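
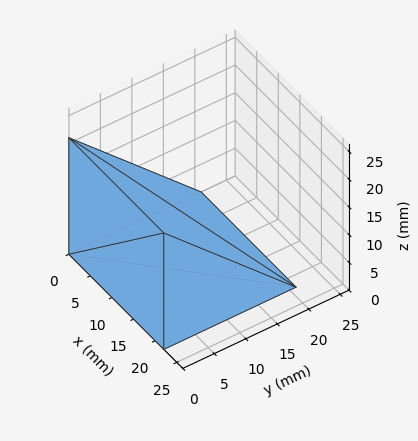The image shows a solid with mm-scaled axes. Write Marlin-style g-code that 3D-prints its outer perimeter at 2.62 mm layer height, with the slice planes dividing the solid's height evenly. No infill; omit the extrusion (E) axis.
Reading the render: the shape is a wedge (ramp): 22 × 21 mm base, rising to 21 mm along the y=0 edge and sloping linearly to z=0 at y=21 (dimensions read to the nearest mm from the axis ticks). For the g-code, the solid's height is divided into equal slices at the stated Δz and each level perimeter traced with G1 moves after a G0 lift.

; perimeter-only toolpath
G21 ; units = mm
G90 ; absolute positioning
G28 ; home
; layer 1
G0 Z2.62
G0 X0.00 Y0.00
G1 X22.00 Y0.00
G1 X22.00 Y18.38
G1 X0.00 Y18.38
G1 X0.00 Y0.00
; layer 2
G0 Z5.25
G0 X0.00 Y0.00
G1 X22.00 Y0.00
G1 X22.00 Y15.75
G1 X0.00 Y15.75
G1 X0.00 Y0.00
; layer 3
G0 Z7.88
G0 X0.00 Y0.00
G1 X22.00 Y0.00
G1 X22.00 Y13.12
G1 X0.00 Y13.12
G1 X0.00 Y0.00
; layer 4
G0 Z10.50
G0 X0.00 Y0.00
G1 X22.00 Y0.00
G1 X22.00 Y10.50
G1 X0.00 Y10.50
G1 X0.00 Y0.00
; layer 5
G0 Z13.12
G0 X0.00 Y0.00
G1 X22.00 Y0.00
G1 X22.00 Y7.88
G1 X0.00 Y7.88
G1 X0.00 Y0.00
; layer 6
G0 Z15.75
G0 X0.00 Y0.00
G1 X22.00 Y0.00
G1 X22.00 Y5.25
G1 X0.00 Y5.25
G1 X0.00 Y0.00
; layer 7
G0 Z18.38
G0 X0.00 Y0.00
G1 X22.00 Y0.00
G1 X22.00 Y2.62
G1 X0.00 Y2.62
G1 X0.00 Y0.00
M2 ; end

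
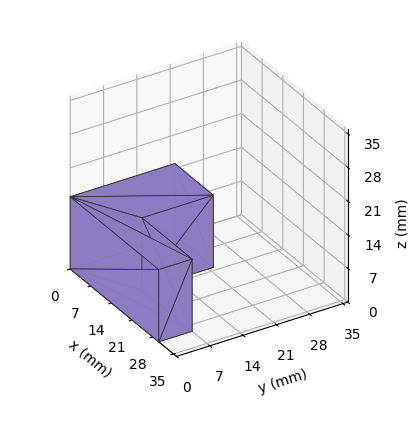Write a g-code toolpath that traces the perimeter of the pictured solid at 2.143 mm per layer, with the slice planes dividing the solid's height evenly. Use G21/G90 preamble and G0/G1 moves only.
Reading the render: the shape is an L-shaped prism: outer 30 × 22 mm, arm thicknesses ≈ 7 mm (horizontal) and 13 mm (vertical), extruded 15 mm in z (dimensions read to the nearest mm from the axis ticks). For the g-code, the solid's height is divided into equal slices at the stated Δz and each level perimeter traced with G1 moves after a G0 lift.

; perimeter-only toolpath
G21 ; units = mm
G90 ; absolute positioning
G28 ; home
; layer 1
G0 Z2.143
G0 X0.000 Y0.000
G1 X30.000 Y0.000
G1 X30.000 Y7.000
G1 X13.000 Y7.000
G1 X13.000 Y22.000
G1 X0.000 Y22.000
G1 X0.000 Y0.000
; layer 2
G0 Z4.286
G0 X0.000 Y0.000
G1 X30.000 Y0.000
G1 X30.000 Y7.000
G1 X13.000 Y7.000
G1 X13.000 Y22.000
G1 X0.000 Y22.000
G1 X0.000 Y0.000
; layer 3
G0 Z6.429
G0 X0.000 Y0.000
G1 X30.000 Y0.000
G1 X30.000 Y7.000
G1 X13.000 Y7.000
G1 X13.000 Y22.000
G1 X0.000 Y22.000
G1 X0.000 Y0.000
; layer 4
G0 Z8.571
G0 X0.000 Y0.000
G1 X30.000 Y0.000
G1 X30.000 Y7.000
G1 X13.000 Y7.000
G1 X13.000 Y22.000
G1 X0.000 Y22.000
G1 X0.000 Y0.000
; layer 5
G0 Z10.714
G0 X0.000 Y0.000
G1 X30.000 Y0.000
G1 X30.000 Y7.000
G1 X13.000 Y7.000
G1 X13.000 Y22.000
G1 X0.000 Y22.000
G1 X0.000 Y0.000
; layer 6
G0 Z12.857
G0 X0.000 Y0.000
G1 X30.000 Y0.000
G1 X30.000 Y7.000
G1 X13.000 Y7.000
G1 X13.000 Y22.000
G1 X0.000 Y22.000
G1 X0.000 Y0.000
; layer 7
G0 Z15.000
G0 X0.000 Y0.000
G1 X30.000 Y0.000
G1 X30.000 Y7.000
G1 X13.000 Y7.000
G1 X13.000 Y22.000
G1 X0.000 Y22.000
G1 X0.000 Y0.000
M2 ; end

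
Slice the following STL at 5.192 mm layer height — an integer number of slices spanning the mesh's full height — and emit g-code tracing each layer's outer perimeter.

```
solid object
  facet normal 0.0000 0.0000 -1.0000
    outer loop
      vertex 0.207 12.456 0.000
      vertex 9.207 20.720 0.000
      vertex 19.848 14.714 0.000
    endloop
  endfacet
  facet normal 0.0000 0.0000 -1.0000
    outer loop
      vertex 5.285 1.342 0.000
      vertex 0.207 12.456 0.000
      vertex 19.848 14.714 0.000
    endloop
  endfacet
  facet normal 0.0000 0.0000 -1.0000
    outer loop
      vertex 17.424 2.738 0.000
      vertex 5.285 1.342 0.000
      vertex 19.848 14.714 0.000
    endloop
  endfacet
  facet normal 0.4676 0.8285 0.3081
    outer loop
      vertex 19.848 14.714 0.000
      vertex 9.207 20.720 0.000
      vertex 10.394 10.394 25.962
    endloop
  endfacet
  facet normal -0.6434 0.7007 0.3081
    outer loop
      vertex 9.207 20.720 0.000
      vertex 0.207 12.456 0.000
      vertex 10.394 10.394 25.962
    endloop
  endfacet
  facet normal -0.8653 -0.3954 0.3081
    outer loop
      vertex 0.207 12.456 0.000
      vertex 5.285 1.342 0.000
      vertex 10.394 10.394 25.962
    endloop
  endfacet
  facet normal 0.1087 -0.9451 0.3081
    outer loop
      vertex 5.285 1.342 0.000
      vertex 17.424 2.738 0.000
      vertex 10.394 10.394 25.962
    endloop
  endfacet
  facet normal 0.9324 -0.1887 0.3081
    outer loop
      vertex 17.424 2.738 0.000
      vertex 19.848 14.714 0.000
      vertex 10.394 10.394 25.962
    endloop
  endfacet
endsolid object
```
; perimeter-only toolpath
G21 ; units = mm
G90 ; absolute positioning
G28 ; home
; layer 1
G0 Z5.192
G0 X17.957 Y13.850
G1 X9.444 Y18.655
G1 X2.244 Y12.044
G1 X6.307 Y3.152
G1 X16.018 Y4.269
G1 X17.957 Y13.850
; layer 2
G0 Z10.385
G0 X16.066 Y12.986
G1 X9.682 Y16.590
G1 X4.282 Y11.631
G1 X7.329 Y4.963
G1 X14.612 Y5.800
G1 X16.066 Y12.986
; layer 3
G0 Z15.577
G0 X14.176 Y12.122
G1 X9.919 Y14.524
G1 X6.319 Y11.219
G1 X8.350 Y6.773
G1 X13.206 Y7.332
G1 X14.176 Y12.122
; layer 4
G0 Z20.770
G0 X12.285 Y11.258
G1 X10.157 Y12.459
G1 X8.357 Y10.806
G1 X9.372 Y8.584
G1 X11.800 Y8.863
G1 X12.285 Y11.258
M2 ; end

The solid is a regular 5-sided pyramid, base circumscribed radius ≈ 10.4 mm, apex at z ≈ 26 mm. Slicing at Δz = 5.192 mm — 5 equal slices spanning the solid's height, so layer i sits at z = i·h/5 — gives 4 non-empty perimeters. Each is a 5-segment closed polygon; G0 lifts to the layer z and rapids to the start vertex, then G1 traces the edges. The cross-section shrinks linearly with z (the slice at the apex is degenerate and omitted).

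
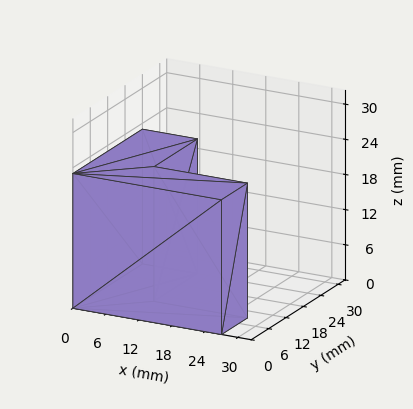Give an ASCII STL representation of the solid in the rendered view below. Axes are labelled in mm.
Reading the render: the shape is an L-shaped prism: outer 27 × 24 mm, arm thicknesses ≈ 9 mm (horizontal) and 10 mm (vertical), extruded 23 mm in z (dimensions read to the nearest mm from the axis ticks). For the STL, each face is triangulated and given an outward normal.

solid part
  facet normal 0.0000 0.0000 -1.0000
    outer loop
      vertex 27.000 9.000 0.000
      vertex 27.000 0.000 0.000
      vertex 0.000 0.000 0.000
    endloop
  endfacet
  facet normal 0.0000 0.0000 -1.0000
    outer loop
      vertex 10.000 9.000 0.000
      vertex 27.000 9.000 0.000
      vertex 0.000 0.000 0.000
    endloop
  endfacet
  facet normal 0.0000 0.0000 -1.0000
    outer loop
      vertex 10.000 24.000 0.000
      vertex 10.000 9.000 0.000
      vertex 0.000 0.000 0.000
    endloop
  endfacet
  facet normal 0.0000 0.0000 -1.0000
    outer loop
      vertex 0.000 24.000 0.000
      vertex 10.000 24.000 0.000
      vertex 0.000 0.000 0.000
    endloop
  endfacet
  facet normal 0.0000 0.0000 1.0000
    outer loop
      vertex 0.000 0.000 23.000
      vertex 27.000 0.000 23.000
      vertex 27.000 9.000 23.000
    endloop
  endfacet
  facet normal 0.0000 0.0000 1.0000
    outer loop
      vertex 0.000 0.000 23.000
      vertex 27.000 9.000 23.000
      vertex 10.000 9.000 23.000
    endloop
  endfacet
  facet normal 0.0000 0.0000 1.0000
    outer loop
      vertex 0.000 0.000 23.000
      vertex 10.000 9.000 23.000
      vertex 10.000 24.000 23.000
    endloop
  endfacet
  facet normal 0.0000 0.0000 1.0000
    outer loop
      vertex 0.000 0.000 23.000
      vertex 10.000 24.000 23.000
      vertex 0.000 24.000 23.000
    endloop
  endfacet
  facet normal 0.0000 -1.0000 0.0000
    outer loop
      vertex 0.000 0.000 0.000
      vertex 27.000 0.000 0.000
      vertex 27.000 0.000 23.000
    endloop
  endfacet
  facet normal 0.0000 -1.0000 0.0000
    outer loop
      vertex 0.000 0.000 0.000
      vertex 27.000 0.000 23.000
      vertex 0.000 0.000 23.000
    endloop
  endfacet
  facet normal 1.0000 0.0000 0.0000
    outer loop
      vertex 27.000 0.000 0.000
      vertex 27.000 9.000 0.000
      vertex 27.000 9.000 23.000
    endloop
  endfacet
  facet normal 1.0000 0.0000 0.0000
    outer loop
      vertex 27.000 0.000 0.000
      vertex 27.000 9.000 23.000
      vertex 27.000 0.000 23.000
    endloop
  endfacet
  facet normal 0.0000 1.0000 0.0000
    outer loop
      vertex 27.000 9.000 0.000
      vertex 10.000 9.000 0.000
      vertex 10.000 9.000 23.000
    endloop
  endfacet
  facet normal 0.0000 1.0000 0.0000
    outer loop
      vertex 27.000 9.000 0.000
      vertex 10.000 9.000 23.000
      vertex 27.000 9.000 23.000
    endloop
  endfacet
  facet normal 1.0000 0.0000 0.0000
    outer loop
      vertex 10.000 9.000 0.000
      vertex 10.000 24.000 0.000
      vertex 10.000 24.000 23.000
    endloop
  endfacet
  facet normal 1.0000 0.0000 0.0000
    outer loop
      vertex 10.000 9.000 0.000
      vertex 10.000 24.000 23.000
      vertex 10.000 9.000 23.000
    endloop
  endfacet
  facet normal 0.0000 1.0000 0.0000
    outer loop
      vertex 10.000 24.000 0.000
      vertex 0.000 24.000 0.000
      vertex 0.000 24.000 23.000
    endloop
  endfacet
  facet normal 0.0000 1.0000 0.0000
    outer loop
      vertex 10.000 24.000 0.000
      vertex 0.000 24.000 23.000
      vertex 10.000 24.000 23.000
    endloop
  endfacet
  facet normal -1.0000 0.0000 0.0000
    outer loop
      vertex 0.000 24.000 0.000
      vertex 0.000 0.000 0.000
      vertex 0.000 0.000 23.000
    endloop
  endfacet
  facet normal -1.0000 0.0000 0.0000
    outer loop
      vertex 0.000 24.000 0.000
      vertex 0.000 0.000 23.000
      vertex 0.000 24.000 23.000
    endloop
  endfacet
endsolid part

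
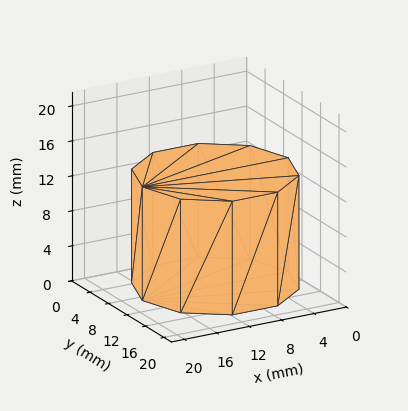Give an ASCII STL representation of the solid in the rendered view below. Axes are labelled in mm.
Reading the render: the shape is a regular 10-sided prism (a cylinder approximated with 10 flat sides), circumscribed radius ≈ 9 mm, height ≈ 13 mm (dimensions read to the nearest mm from the axis ticks). For the STL, each face is triangulated and given an outward normal.

solid part
  facet normal 0.0000 0.0000 -1.0000
    outer loop
      vertex 11.8 17.6 0.0
      vertex 16.3 14.3 0.0
      vertex 18.0 9.0 0.0
    endloop
  endfacet
  facet normal 0.0000 0.0000 -1.0000
    outer loop
      vertex 6.2 17.6 0.0
      vertex 11.8 17.6 0.0
      vertex 18.0 9.0 0.0
    endloop
  endfacet
  facet normal 0.0000 0.0000 -1.0000
    outer loop
      vertex 1.7 14.3 0.0
      vertex 6.2 17.6 0.0
      vertex 18.0 9.0 0.0
    endloop
  endfacet
  facet normal 0.0000 0.0000 -1.0000
    outer loop
      vertex 0.0 9.0 0.0
      vertex 1.7 14.3 0.0
      vertex 18.0 9.0 0.0
    endloop
  endfacet
  facet normal 0.0000 0.0000 -1.0000
    outer loop
      vertex 1.7 3.7 0.0
      vertex 0.0 9.0 0.0
      vertex 18.0 9.0 0.0
    endloop
  endfacet
  facet normal 0.0000 0.0000 -1.0000
    outer loop
      vertex 6.2 0.4 0.0
      vertex 1.7 3.7 0.0
      vertex 18.0 9.0 0.0
    endloop
  endfacet
  facet normal 0.0000 0.0000 -1.0000
    outer loop
      vertex 11.8 0.4 0.0
      vertex 6.2 0.4 0.0
      vertex 18.0 9.0 0.0
    endloop
  endfacet
  facet normal 0.0000 0.0000 -1.0000
    outer loop
      vertex 16.3 3.7 0.0
      vertex 11.8 0.4 0.0
      vertex 18.0 9.0 0.0
    endloop
  endfacet
  facet normal 0.0000 0.0000 1.0000
    outer loop
      vertex 18.0 9.0 13.0
      vertex 16.3 14.3 13.0
      vertex 11.8 17.6 13.0
    endloop
  endfacet
  facet normal 0.0000 0.0000 1.0000
    outer loop
      vertex 18.0 9.0 13.0
      vertex 11.8 17.6 13.0
      vertex 6.2 17.6 13.0
    endloop
  endfacet
  facet normal 0.0000 0.0000 1.0000
    outer loop
      vertex 18.0 9.0 13.0
      vertex 6.2 17.6 13.0
      vertex 1.7 14.3 13.0
    endloop
  endfacet
  facet normal 0.0000 0.0000 1.0000
    outer loop
      vertex 18.0 9.0 13.0
      vertex 1.7 14.3 13.0
      vertex 0.0 9.0 13.0
    endloop
  endfacet
  facet normal 0.0000 0.0000 1.0000
    outer loop
      vertex 18.0 9.0 13.0
      vertex 0.0 9.0 13.0
      vertex 1.7 3.7 13.0
    endloop
  endfacet
  facet normal 0.0000 0.0000 1.0000
    outer loop
      vertex 18.0 9.0 13.0
      vertex 1.7 3.7 13.0
      vertex 6.2 0.4 13.0
    endloop
  endfacet
  facet normal 0.0000 0.0000 1.0000
    outer loop
      vertex 18.0 9.0 13.0
      vertex 6.2 0.4 13.0
      vertex 11.8 0.4 13.0
    endloop
  endfacet
  facet normal 0.0000 0.0000 1.0000
    outer loop
      vertex 18.0 9.0 13.0
      vertex 11.8 0.4 13.0
      vertex 16.3 3.7 13.0
    endloop
  endfacet
  facet normal 0.9522 0.3054 0.0000
    outer loop
      vertex 18.0 9.0 0.0
      vertex 16.3 14.3 0.0
      vertex 16.3 14.3 13.0
    endloop
  endfacet
  facet normal 0.9522 0.3054 0.0000
    outer loop
      vertex 18.0 9.0 0.0
      vertex 16.3 14.3 13.0
      vertex 18.0 9.0 13.0
    endloop
  endfacet
  facet normal 0.5914 0.8064 0.0000
    outer loop
      vertex 16.3 14.3 0.0
      vertex 11.8 17.6 0.0
      vertex 11.8 17.6 13.0
    endloop
  endfacet
  facet normal 0.5914 0.8064 0.0000
    outer loop
      vertex 16.3 14.3 0.0
      vertex 11.8 17.6 13.0
      vertex 16.3 14.3 13.0
    endloop
  endfacet
  facet normal 0.0000 1.0000 0.0000
    outer loop
      vertex 11.8 17.6 0.0
      vertex 6.2 17.6 0.0
      vertex 6.2 17.6 13.0
    endloop
  endfacet
  facet normal 0.0000 1.0000 0.0000
    outer loop
      vertex 11.8 17.6 0.0
      vertex 6.2 17.6 13.0
      vertex 11.8 17.6 13.0
    endloop
  endfacet
  facet normal -0.5914 0.8064 0.0000
    outer loop
      vertex 6.2 17.6 0.0
      vertex 1.7 14.3 0.0
      vertex 1.7 14.3 13.0
    endloop
  endfacet
  facet normal -0.5914 0.8064 0.0000
    outer loop
      vertex 6.2 17.6 0.0
      vertex 1.7 14.3 13.0
      vertex 6.2 17.6 13.0
    endloop
  endfacet
  facet normal -0.9522 0.3054 0.0000
    outer loop
      vertex 1.7 14.3 0.0
      vertex 0.0 9.0 0.0
      vertex 0.0 9.0 13.0
    endloop
  endfacet
  facet normal -0.9522 0.3054 0.0000
    outer loop
      vertex 1.7 14.3 0.0
      vertex 0.0 9.0 13.0
      vertex 1.7 14.3 13.0
    endloop
  endfacet
  facet normal -0.9522 -0.3054 0.0000
    outer loop
      vertex 0.0 9.0 0.0
      vertex 1.7 3.7 0.0
      vertex 1.7 3.7 13.0
    endloop
  endfacet
  facet normal -0.9522 -0.3054 0.0000
    outer loop
      vertex 0.0 9.0 0.0
      vertex 1.7 3.7 13.0
      vertex 0.0 9.0 13.0
    endloop
  endfacet
  facet normal -0.5914 -0.8064 0.0000
    outer loop
      vertex 1.7 3.7 0.0
      vertex 6.2 0.4 0.0
      vertex 6.2 0.4 13.0
    endloop
  endfacet
  facet normal -0.5914 -0.8064 0.0000
    outer loop
      vertex 1.7 3.7 0.0
      vertex 6.2 0.4 13.0
      vertex 1.7 3.7 13.0
    endloop
  endfacet
  facet normal 0.0000 -1.0000 0.0000
    outer loop
      vertex 6.2 0.4 0.0
      vertex 11.8 0.4 0.0
      vertex 11.8 0.4 13.0
    endloop
  endfacet
  facet normal 0.0000 -1.0000 0.0000
    outer loop
      vertex 6.2 0.4 0.0
      vertex 11.8 0.4 13.0
      vertex 6.2 0.4 13.0
    endloop
  endfacet
  facet normal 0.5914 -0.8064 0.0000
    outer loop
      vertex 11.8 0.4 0.0
      vertex 16.3 3.7 0.0
      vertex 16.3 3.7 13.0
    endloop
  endfacet
  facet normal 0.5914 -0.8064 0.0000
    outer loop
      vertex 11.8 0.4 0.0
      vertex 16.3 3.7 13.0
      vertex 11.8 0.4 13.0
    endloop
  endfacet
  facet normal 0.9522 -0.3054 0.0000
    outer loop
      vertex 16.3 3.7 0.0
      vertex 18.0 9.0 0.0
      vertex 18.0 9.0 13.0
    endloop
  endfacet
  facet normal 0.9522 -0.3054 0.0000
    outer loop
      vertex 16.3 3.7 0.0
      vertex 18.0 9.0 13.0
      vertex 16.3 3.7 13.0
    endloop
  endfacet
endsolid part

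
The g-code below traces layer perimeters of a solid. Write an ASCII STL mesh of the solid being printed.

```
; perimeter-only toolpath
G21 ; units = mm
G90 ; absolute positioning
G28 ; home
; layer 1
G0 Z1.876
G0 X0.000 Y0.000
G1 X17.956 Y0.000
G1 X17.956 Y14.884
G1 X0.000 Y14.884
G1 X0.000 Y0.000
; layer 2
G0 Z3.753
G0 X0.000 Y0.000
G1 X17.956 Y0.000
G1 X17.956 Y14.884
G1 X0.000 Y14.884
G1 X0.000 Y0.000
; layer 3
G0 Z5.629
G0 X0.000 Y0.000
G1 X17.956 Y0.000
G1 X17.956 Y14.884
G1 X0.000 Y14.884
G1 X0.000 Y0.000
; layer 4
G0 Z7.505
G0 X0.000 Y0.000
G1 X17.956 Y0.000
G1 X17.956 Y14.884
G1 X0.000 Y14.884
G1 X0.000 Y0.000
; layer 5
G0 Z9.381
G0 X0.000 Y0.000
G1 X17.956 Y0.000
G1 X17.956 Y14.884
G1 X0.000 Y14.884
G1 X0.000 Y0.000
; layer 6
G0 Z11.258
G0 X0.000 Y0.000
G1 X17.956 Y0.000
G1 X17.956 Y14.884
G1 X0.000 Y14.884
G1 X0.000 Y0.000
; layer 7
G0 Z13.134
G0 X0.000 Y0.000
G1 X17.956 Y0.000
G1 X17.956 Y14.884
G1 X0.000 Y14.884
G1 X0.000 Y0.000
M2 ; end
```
solid part
  facet normal 0.0000 0.0000 -1.0000
    outer loop
      vertex 17.956 14.884 0.000
      vertex 17.956 0.000 0.000
      vertex 0.000 0.000 0.000
    endloop
  endfacet
  facet normal 0.0000 0.0000 -1.0000
    outer loop
      vertex 0.000 14.884 0.000
      vertex 17.956 14.884 0.000
      vertex 0.000 0.000 0.000
    endloop
  endfacet
  facet normal 0.0000 0.0000 1.0000
    outer loop
      vertex 0.000 0.000 13.134
      vertex 17.956 0.000 13.134
      vertex 17.956 14.884 13.134
    endloop
  endfacet
  facet normal 0.0000 0.0000 1.0000
    outer loop
      vertex 0.000 0.000 13.134
      vertex 17.956 14.884 13.134
      vertex 0.000 14.884 13.134
    endloop
  endfacet
  facet normal 0.0000 -1.0000 0.0000
    outer loop
      vertex 0.000 0.000 0.000
      vertex 17.956 0.000 0.000
      vertex 17.956 0.000 13.134
    endloop
  endfacet
  facet normal 0.0000 -1.0000 0.0000
    outer loop
      vertex 0.000 0.000 0.000
      vertex 17.956 0.000 13.134
      vertex 0.000 0.000 13.134
    endloop
  endfacet
  facet normal 0.0000 1.0000 0.0000
    outer loop
      vertex 17.956 14.884 13.134
      vertex 17.956 14.884 0.000
      vertex 0.000 14.884 0.000
    endloop
  endfacet
  facet normal 0.0000 1.0000 0.0000
    outer loop
      vertex 0.000 14.884 13.134
      vertex 17.956 14.884 13.134
      vertex 0.000 14.884 0.000
    endloop
  endfacet
  facet normal -1.0000 0.0000 0.0000
    outer loop
      vertex 0.000 14.884 13.134
      vertex 0.000 14.884 0.000
      vertex 0.000 0.000 0.000
    endloop
  endfacet
  facet normal -1.0000 0.0000 0.0000
    outer loop
      vertex 0.000 0.000 13.134
      vertex 0.000 14.884 13.134
      vertex 0.000 0.000 0.000
    endloop
  endfacet
  facet normal 1.0000 0.0000 0.0000
    outer loop
      vertex 17.956 0.000 0.000
      vertex 17.956 14.884 0.000
      vertex 17.956 14.884 13.134
    endloop
  endfacet
  facet normal 1.0000 0.0000 0.0000
    outer loop
      vertex 17.956 0.000 0.000
      vertex 17.956 14.884 13.134
      vertex 17.956 0.000 13.134
    endloop
  endfacet
endsolid part

The G0 Z moves step by Δz≈1.876 mm. Every layer's G1 loop is the same polygon, so the solid is a straight extrusion of it from z=0 to z≈13.1. Closing with flat bottom and top caps and triangulating gives 12 facets — a rectangular box, roughly 18 × 14.9 mm footprint and 13.1 mm tall.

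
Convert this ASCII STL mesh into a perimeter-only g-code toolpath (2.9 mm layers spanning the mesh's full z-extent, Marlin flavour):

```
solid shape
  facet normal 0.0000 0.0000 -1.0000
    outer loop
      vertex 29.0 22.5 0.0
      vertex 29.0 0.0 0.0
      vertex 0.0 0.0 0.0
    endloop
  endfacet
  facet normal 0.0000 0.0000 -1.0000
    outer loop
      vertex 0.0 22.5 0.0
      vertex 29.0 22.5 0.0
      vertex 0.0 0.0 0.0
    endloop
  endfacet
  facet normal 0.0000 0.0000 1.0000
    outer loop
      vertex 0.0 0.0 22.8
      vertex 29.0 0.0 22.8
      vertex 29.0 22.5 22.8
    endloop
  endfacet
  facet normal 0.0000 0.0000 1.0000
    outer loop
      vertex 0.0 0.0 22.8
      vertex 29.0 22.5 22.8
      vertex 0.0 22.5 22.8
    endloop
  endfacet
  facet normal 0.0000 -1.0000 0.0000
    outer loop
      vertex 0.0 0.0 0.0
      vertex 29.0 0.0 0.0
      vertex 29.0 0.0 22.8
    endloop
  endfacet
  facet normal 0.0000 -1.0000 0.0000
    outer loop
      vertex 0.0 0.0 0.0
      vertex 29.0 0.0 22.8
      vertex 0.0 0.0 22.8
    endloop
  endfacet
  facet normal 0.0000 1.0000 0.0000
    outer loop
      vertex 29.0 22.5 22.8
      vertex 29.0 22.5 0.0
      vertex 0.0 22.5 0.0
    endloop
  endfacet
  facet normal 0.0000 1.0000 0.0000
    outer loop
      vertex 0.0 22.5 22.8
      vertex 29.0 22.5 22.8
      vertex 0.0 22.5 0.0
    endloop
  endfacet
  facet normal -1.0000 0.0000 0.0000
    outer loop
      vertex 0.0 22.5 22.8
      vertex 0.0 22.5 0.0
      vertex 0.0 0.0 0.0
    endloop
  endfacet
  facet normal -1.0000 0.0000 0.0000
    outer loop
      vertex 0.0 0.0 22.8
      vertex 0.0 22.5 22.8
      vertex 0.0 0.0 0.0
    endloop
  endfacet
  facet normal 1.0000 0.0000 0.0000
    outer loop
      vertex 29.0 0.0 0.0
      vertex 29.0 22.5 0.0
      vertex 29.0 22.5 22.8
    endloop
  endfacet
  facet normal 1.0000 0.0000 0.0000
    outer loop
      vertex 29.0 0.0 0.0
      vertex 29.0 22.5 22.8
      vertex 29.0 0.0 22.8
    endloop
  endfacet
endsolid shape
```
; perimeter-only toolpath
G21 ; units = mm
G90 ; absolute positioning
G28 ; home
; layer 1
G0 Z2.9
G0 X0.0 Y0.0
G1 X29.0 Y0.0
G1 X29.0 Y22.5
G1 X0.0 Y22.5
G1 X0.0 Y0.0
; layer 2
G0 Z5.7
G0 X0.0 Y0.0
G1 X29.0 Y0.0
G1 X29.0 Y22.5
G1 X0.0 Y22.5
G1 X0.0 Y0.0
; layer 3
G0 Z8.6
G0 X0.0 Y0.0
G1 X29.0 Y0.0
G1 X29.0 Y22.5
G1 X0.0 Y22.5
G1 X0.0 Y0.0
; layer 4
G0 Z11.4
G0 X0.0 Y0.0
G1 X29.0 Y0.0
G1 X29.0 Y22.5
G1 X0.0 Y22.5
G1 X0.0 Y0.0
; layer 5
G0 Z14.2
G0 X0.0 Y0.0
G1 X29.0 Y0.0
G1 X29.0 Y22.5
G1 X0.0 Y22.5
G1 X0.0 Y0.0
; layer 6
G0 Z17.1
G0 X0.0 Y0.0
G1 X29.0 Y0.0
G1 X29.0 Y22.5
G1 X0.0 Y22.5
G1 X0.0 Y0.0
; layer 7
G0 Z19.9
G0 X0.0 Y0.0
G1 X29.0 Y0.0
G1 X29.0 Y22.5
G1 X0.0 Y22.5
G1 X0.0 Y0.0
; layer 8
G0 Z22.8
G0 X0.0 Y0.0
G1 X29.0 Y0.0
G1 X29.0 Y22.5
G1 X0.0 Y22.5
G1 X0.0 Y0.0
M2 ; end

The solid is a rectangular box, roughly 29 × 22.5 mm footprint and 22.8 mm tall. Slicing at Δz = 2.9 mm — 8 equal slices spanning the solid's height, so layer i sits at z = i·h/8 — gives 8 non-empty perimeters. Each is a 4-segment closed polygon; G0 lifts to the layer z and rapids to the start vertex, then G1 traces the edges.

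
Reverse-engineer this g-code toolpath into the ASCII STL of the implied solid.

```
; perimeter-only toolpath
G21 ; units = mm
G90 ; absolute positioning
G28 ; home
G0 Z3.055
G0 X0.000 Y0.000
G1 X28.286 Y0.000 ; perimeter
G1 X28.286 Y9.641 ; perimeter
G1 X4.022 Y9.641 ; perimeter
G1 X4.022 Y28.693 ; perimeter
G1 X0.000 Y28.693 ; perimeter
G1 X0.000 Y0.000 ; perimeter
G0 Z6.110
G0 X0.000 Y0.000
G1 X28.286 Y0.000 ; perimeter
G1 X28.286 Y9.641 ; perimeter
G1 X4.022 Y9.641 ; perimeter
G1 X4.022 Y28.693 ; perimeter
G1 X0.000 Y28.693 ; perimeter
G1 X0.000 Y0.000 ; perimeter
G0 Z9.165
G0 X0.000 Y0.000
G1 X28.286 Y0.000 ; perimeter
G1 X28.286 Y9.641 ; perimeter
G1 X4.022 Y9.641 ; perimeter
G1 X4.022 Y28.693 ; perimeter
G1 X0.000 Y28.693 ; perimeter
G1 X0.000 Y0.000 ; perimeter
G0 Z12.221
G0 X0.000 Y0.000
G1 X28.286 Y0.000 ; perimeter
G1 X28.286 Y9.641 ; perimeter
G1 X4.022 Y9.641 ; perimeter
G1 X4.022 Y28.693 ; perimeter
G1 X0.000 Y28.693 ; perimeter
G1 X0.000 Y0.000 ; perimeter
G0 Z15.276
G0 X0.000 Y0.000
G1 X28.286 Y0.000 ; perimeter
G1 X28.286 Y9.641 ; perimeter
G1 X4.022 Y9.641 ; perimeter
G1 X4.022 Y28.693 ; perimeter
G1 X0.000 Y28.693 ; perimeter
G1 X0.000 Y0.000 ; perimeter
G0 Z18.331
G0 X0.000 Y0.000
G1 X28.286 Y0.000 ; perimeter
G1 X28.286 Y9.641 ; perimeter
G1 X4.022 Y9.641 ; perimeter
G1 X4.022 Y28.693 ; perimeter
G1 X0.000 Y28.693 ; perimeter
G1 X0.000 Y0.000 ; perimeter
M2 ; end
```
solid part
  facet normal 0.0000 0.0000 -1.0000
    outer loop
      vertex 28.286 9.641 0.000
      vertex 28.286 0.000 0.000
      vertex 0.000 0.000 0.000
    endloop
  endfacet
  facet normal 0.0000 0.0000 -1.0000
    outer loop
      vertex 4.022 9.641 0.000
      vertex 28.286 9.641 0.000
      vertex 0.000 0.000 0.000
    endloop
  endfacet
  facet normal 0.0000 0.0000 -1.0000
    outer loop
      vertex 4.022 28.693 0.000
      vertex 4.022 9.641 0.000
      vertex 0.000 0.000 0.000
    endloop
  endfacet
  facet normal 0.0000 0.0000 -1.0000
    outer loop
      vertex 0.000 28.693 0.000
      vertex 4.022 28.693 0.000
      vertex 0.000 0.000 0.000
    endloop
  endfacet
  facet normal 0.0000 0.0000 1.0000
    outer loop
      vertex 0.000 0.000 18.331
      vertex 28.286 0.000 18.331
      vertex 28.286 9.641 18.331
    endloop
  endfacet
  facet normal 0.0000 0.0000 1.0000
    outer loop
      vertex 0.000 0.000 18.331
      vertex 28.286 9.641 18.331
      vertex 4.022 9.641 18.331
    endloop
  endfacet
  facet normal 0.0000 0.0000 1.0000
    outer loop
      vertex 0.000 0.000 18.331
      vertex 4.022 9.641 18.331
      vertex 4.022 28.693 18.331
    endloop
  endfacet
  facet normal 0.0000 0.0000 1.0000
    outer loop
      vertex 0.000 0.000 18.331
      vertex 4.022 28.693 18.331
      vertex 0.000 28.693 18.331
    endloop
  endfacet
  facet normal 0.0000 -1.0000 0.0000
    outer loop
      vertex 0.000 0.000 0.000
      vertex 28.286 0.000 0.000
      vertex 28.286 0.000 18.331
    endloop
  endfacet
  facet normal 0.0000 -1.0000 0.0000
    outer loop
      vertex 0.000 0.000 0.000
      vertex 28.286 0.000 18.331
      vertex 0.000 0.000 18.331
    endloop
  endfacet
  facet normal 1.0000 0.0000 0.0000
    outer loop
      vertex 28.286 0.000 0.000
      vertex 28.286 9.641 0.000
      vertex 28.286 9.641 18.331
    endloop
  endfacet
  facet normal 1.0000 0.0000 0.0000
    outer loop
      vertex 28.286 0.000 0.000
      vertex 28.286 9.641 18.331
      vertex 28.286 0.000 18.331
    endloop
  endfacet
  facet normal 0.0000 1.0000 0.0000
    outer loop
      vertex 28.286 9.641 0.000
      vertex 4.022 9.641 0.000
      vertex 4.022 9.641 18.331
    endloop
  endfacet
  facet normal 0.0000 1.0000 0.0000
    outer loop
      vertex 28.286 9.641 0.000
      vertex 4.022 9.641 18.331
      vertex 28.286 9.641 18.331
    endloop
  endfacet
  facet normal 1.0000 0.0000 0.0000
    outer loop
      vertex 4.022 9.641 0.000
      vertex 4.022 28.693 0.000
      vertex 4.022 28.693 18.331
    endloop
  endfacet
  facet normal 1.0000 0.0000 0.0000
    outer loop
      vertex 4.022 9.641 0.000
      vertex 4.022 28.693 18.331
      vertex 4.022 9.641 18.331
    endloop
  endfacet
  facet normal 0.0000 1.0000 0.0000
    outer loop
      vertex 4.022 28.693 0.000
      vertex 0.000 28.693 0.000
      vertex 0.000 28.693 18.331
    endloop
  endfacet
  facet normal 0.0000 1.0000 0.0000
    outer loop
      vertex 4.022 28.693 0.000
      vertex 0.000 28.693 18.331
      vertex 4.022 28.693 18.331
    endloop
  endfacet
  facet normal -1.0000 0.0000 0.0000
    outer loop
      vertex 0.000 28.693 0.000
      vertex 0.000 0.000 0.000
      vertex 0.000 0.000 18.331
    endloop
  endfacet
  facet normal -1.0000 0.0000 0.0000
    outer loop
      vertex 0.000 28.693 0.000
      vertex 0.000 0.000 18.331
      vertex 0.000 28.693 18.331
    endloop
  endfacet
endsolid part

The G0 Z moves step by Δz≈3.055 mm. Every layer's G1 loop is the same polygon, so the solid is a straight extrusion of it from z=0 to z≈18.3. Closing with flat bottom and top caps and triangulating gives 20 facets — an L-shaped prism: outer 28.3 × 28.7 mm, arm thicknesses ≈ 9.64 mm (horizontal) and 4.02 mm (vertical), extruded 18.3 mm in z.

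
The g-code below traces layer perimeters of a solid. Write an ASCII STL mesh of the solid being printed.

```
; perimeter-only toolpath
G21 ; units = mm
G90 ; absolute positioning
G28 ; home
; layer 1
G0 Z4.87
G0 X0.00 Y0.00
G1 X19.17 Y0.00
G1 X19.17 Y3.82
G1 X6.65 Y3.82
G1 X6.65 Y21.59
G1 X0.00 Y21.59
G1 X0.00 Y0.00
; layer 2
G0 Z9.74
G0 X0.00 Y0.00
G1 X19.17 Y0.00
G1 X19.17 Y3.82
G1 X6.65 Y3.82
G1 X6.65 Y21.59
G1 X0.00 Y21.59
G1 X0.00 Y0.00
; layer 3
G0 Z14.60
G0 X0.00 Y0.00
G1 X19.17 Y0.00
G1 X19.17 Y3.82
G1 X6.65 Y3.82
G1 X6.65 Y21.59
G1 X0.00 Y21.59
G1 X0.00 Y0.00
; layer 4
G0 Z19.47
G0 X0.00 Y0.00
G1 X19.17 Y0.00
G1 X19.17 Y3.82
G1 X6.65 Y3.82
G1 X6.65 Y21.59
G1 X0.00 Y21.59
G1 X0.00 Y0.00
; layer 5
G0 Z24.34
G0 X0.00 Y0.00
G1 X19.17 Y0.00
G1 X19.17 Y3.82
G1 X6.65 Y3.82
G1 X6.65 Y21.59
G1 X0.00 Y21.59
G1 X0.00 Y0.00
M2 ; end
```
solid part
  facet normal 0.0000 0.0000 -1.0000
    outer loop
      vertex 19.17 3.82 0.00
      vertex 19.17 0.00 0.00
      vertex 0.00 0.00 0.00
    endloop
  endfacet
  facet normal 0.0000 0.0000 -1.0000
    outer loop
      vertex 6.65 3.82 0.00
      vertex 19.17 3.82 0.00
      vertex 0.00 0.00 0.00
    endloop
  endfacet
  facet normal 0.0000 0.0000 -1.0000
    outer loop
      vertex 6.65 21.59 0.00
      vertex 6.65 3.82 0.00
      vertex 0.00 0.00 0.00
    endloop
  endfacet
  facet normal 0.0000 0.0000 -1.0000
    outer loop
      vertex 0.00 21.59 0.00
      vertex 6.65 21.59 0.00
      vertex 0.00 0.00 0.00
    endloop
  endfacet
  facet normal 0.0000 0.0000 1.0000
    outer loop
      vertex 0.00 0.00 24.34
      vertex 19.17 0.00 24.34
      vertex 19.17 3.82 24.34
    endloop
  endfacet
  facet normal 0.0000 0.0000 1.0000
    outer loop
      vertex 0.00 0.00 24.34
      vertex 19.17 3.82 24.34
      vertex 6.65 3.82 24.34
    endloop
  endfacet
  facet normal 0.0000 0.0000 1.0000
    outer loop
      vertex 0.00 0.00 24.34
      vertex 6.65 3.82 24.34
      vertex 6.65 21.59 24.34
    endloop
  endfacet
  facet normal 0.0000 0.0000 1.0000
    outer loop
      vertex 0.00 0.00 24.34
      vertex 6.65 21.59 24.34
      vertex 0.00 21.59 24.34
    endloop
  endfacet
  facet normal 0.0000 -1.0000 0.0000
    outer loop
      vertex 0.00 0.00 0.00
      vertex 19.17 0.00 0.00
      vertex 19.17 0.00 24.34
    endloop
  endfacet
  facet normal 0.0000 -1.0000 0.0000
    outer loop
      vertex 0.00 0.00 0.00
      vertex 19.17 0.00 24.34
      vertex 0.00 0.00 24.34
    endloop
  endfacet
  facet normal 1.0000 0.0000 0.0000
    outer loop
      vertex 19.17 0.00 0.00
      vertex 19.17 3.82 0.00
      vertex 19.17 3.82 24.34
    endloop
  endfacet
  facet normal 1.0000 0.0000 0.0000
    outer loop
      vertex 19.17 0.00 0.00
      vertex 19.17 3.82 24.34
      vertex 19.17 0.00 24.34
    endloop
  endfacet
  facet normal 0.0000 1.0000 0.0000
    outer loop
      vertex 19.17 3.82 0.00
      vertex 6.65 3.82 0.00
      vertex 6.65 3.82 24.34
    endloop
  endfacet
  facet normal 0.0000 1.0000 0.0000
    outer loop
      vertex 19.17 3.82 0.00
      vertex 6.65 3.82 24.34
      vertex 19.17 3.82 24.34
    endloop
  endfacet
  facet normal 1.0000 0.0000 0.0000
    outer loop
      vertex 6.65 3.82 0.00
      vertex 6.65 21.59 0.00
      vertex 6.65 21.59 24.34
    endloop
  endfacet
  facet normal 1.0000 0.0000 0.0000
    outer loop
      vertex 6.65 3.82 0.00
      vertex 6.65 21.59 24.34
      vertex 6.65 3.82 24.34
    endloop
  endfacet
  facet normal 0.0000 1.0000 0.0000
    outer loop
      vertex 6.65 21.59 0.00
      vertex 0.00 21.59 0.00
      vertex 0.00 21.59 24.34
    endloop
  endfacet
  facet normal 0.0000 1.0000 0.0000
    outer loop
      vertex 6.65 21.59 0.00
      vertex 0.00 21.59 24.34
      vertex 6.65 21.59 24.34
    endloop
  endfacet
  facet normal -1.0000 0.0000 0.0000
    outer loop
      vertex 0.00 21.59 0.00
      vertex 0.00 0.00 0.00
      vertex 0.00 0.00 24.34
    endloop
  endfacet
  facet normal -1.0000 0.0000 0.0000
    outer loop
      vertex 0.00 21.59 0.00
      vertex 0.00 0.00 24.34
      vertex 0.00 21.59 24.34
    endloop
  endfacet
endsolid part

The G0 Z moves step by Δz≈4.87 mm. Every layer's G1 loop is the same polygon, so the solid is a straight extrusion of it from z=0 to z≈24.3. Closing with flat bottom and top caps and triangulating gives 20 facets — an L-shaped prism: outer 19.2 × 21.6 mm, arm thicknesses ≈ 3.82 mm (horizontal) and 6.65 mm (vertical), extruded 24.3 mm in z.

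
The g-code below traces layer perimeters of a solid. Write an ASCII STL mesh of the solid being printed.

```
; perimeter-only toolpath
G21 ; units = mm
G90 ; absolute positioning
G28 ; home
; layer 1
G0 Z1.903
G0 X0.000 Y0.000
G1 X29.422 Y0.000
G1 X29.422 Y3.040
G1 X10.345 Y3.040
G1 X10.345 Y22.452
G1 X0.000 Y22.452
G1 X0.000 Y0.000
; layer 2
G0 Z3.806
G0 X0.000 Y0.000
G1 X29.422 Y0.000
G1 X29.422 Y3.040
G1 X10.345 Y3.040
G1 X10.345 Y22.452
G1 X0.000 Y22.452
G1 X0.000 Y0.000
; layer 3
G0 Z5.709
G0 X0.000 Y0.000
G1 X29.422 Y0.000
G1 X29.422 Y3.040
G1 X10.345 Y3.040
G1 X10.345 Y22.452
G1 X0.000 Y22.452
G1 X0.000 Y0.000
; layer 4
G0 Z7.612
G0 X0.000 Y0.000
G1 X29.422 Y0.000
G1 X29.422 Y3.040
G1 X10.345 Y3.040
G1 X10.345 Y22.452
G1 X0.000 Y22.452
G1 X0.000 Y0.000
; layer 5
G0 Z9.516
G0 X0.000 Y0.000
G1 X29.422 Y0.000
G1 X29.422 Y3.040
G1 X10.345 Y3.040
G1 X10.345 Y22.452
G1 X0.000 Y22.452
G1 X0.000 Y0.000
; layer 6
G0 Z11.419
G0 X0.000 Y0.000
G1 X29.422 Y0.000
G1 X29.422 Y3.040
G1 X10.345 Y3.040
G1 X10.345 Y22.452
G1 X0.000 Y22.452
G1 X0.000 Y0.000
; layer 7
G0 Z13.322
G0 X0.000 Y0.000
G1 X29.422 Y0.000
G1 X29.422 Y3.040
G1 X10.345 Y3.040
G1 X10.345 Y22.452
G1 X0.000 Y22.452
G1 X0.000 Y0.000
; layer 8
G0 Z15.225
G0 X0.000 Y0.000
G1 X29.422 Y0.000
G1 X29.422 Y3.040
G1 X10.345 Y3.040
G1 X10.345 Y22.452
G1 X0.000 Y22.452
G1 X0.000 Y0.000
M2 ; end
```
solid part
  facet normal 0.0000 0.0000 -1.0000
    outer loop
      vertex 29.422 3.040 0.000
      vertex 29.422 0.000 0.000
      vertex 0.000 0.000 0.000
    endloop
  endfacet
  facet normal 0.0000 0.0000 -1.0000
    outer loop
      vertex 10.345 3.040 0.000
      vertex 29.422 3.040 0.000
      vertex 0.000 0.000 0.000
    endloop
  endfacet
  facet normal 0.0000 0.0000 -1.0000
    outer loop
      vertex 10.345 22.452 0.000
      vertex 10.345 3.040 0.000
      vertex 0.000 0.000 0.000
    endloop
  endfacet
  facet normal 0.0000 0.0000 -1.0000
    outer loop
      vertex 0.000 22.452 0.000
      vertex 10.345 22.452 0.000
      vertex 0.000 0.000 0.000
    endloop
  endfacet
  facet normal 0.0000 0.0000 1.0000
    outer loop
      vertex 0.000 0.000 15.225
      vertex 29.422 0.000 15.225
      vertex 29.422 3.040 15.225
    endloop
  endfacet
  facet normal 0.0000 0.0000 1.0000
    outer loop
      vertex 0.000 0.000 15.225
      vertex 29.422 3.040 15.225
      vertex 10.345 3.040 15.225
    endloop
  endfacet
  facet normal 0.0000 0.0000 1.0000
    outer loop
      vertex 0.000 0.000 15.225
      vertex 10.345 3.040 15.225
      vertex 10.345 22.452 15.225
    endloop
  endfacet
  facet normal 0.0000 0.0000 1.0000
    outer loop
      vertex 0.000 0.000 15.225
      vertex 10.345 22.452 15.225
      vertex 0.000 22.452 15.225
    endloop
  endfacet
  facet normal 0.0000 -1.0000 0.0000
    outer loop
      vertex 0.000 0.000 0.000
      vertex 29.422 0.000 0.000
      vertex 29.422 0.000 15.225
    endloop
  endfacet
  facet normal 0.0000 -1.0000 0.0000
    outer loop
      vertex 0.000 0.000 0.000
      vertex 29.422 0.000 15.225
      vertex 0.000 0.000 15.225
    endloop
  endfacet
  facet normal 1.0000 0.0000 0.0000
    outer loop
      vertex 29.422 0.000 0.000
      vertex 29.422 3.040 0.000
      vertex 29.422 3.040 15.225
    endloop
  endfacet
  facet normal 1.0000 0.0000 0.0000
    outer loop
      vertex 29.422 0.000 0.000
      vertex 29.422 3.040 15.225
      vertex 29.422 0.000 15.225
    endloop
  endfacet
  facet normal 0.0000 1.0000 0.0000
    outer loop
      vertex 29.422 3.040 0.000
      vertex 10.345 3.040 0.000
      vertex 10.345 3.040 15.225
    endloop
  endfacet
  facet normal 0.0000 1.0000 0.0000
    outer loop
      vertex 29.422 3.040 0.000
      vertex 10.345 3.040 15.225
      vertex 29.422 3.040 15.225
    endloop
  endfacet
  facet normal 1.0000 0.0000 0.0000
    outer loop
      vertex 10.345 3.040 0.000
      vertex 10.345 22.452 0.000
      vertex 10.345 22.452 15.225
    endloop
  endfacet
  facet normal 1.0000 0.0000 0.0000
    outer loop
      vertex 10.345 3.040 0.000
      vertex 10.345 22.452 15.225
      vertex 10.345 3.040 15.225
    endloop
  endfacet
  facet normal 0.0000 1.0000 0.0000
    outer loop
      vertex 10.345 22.452 0.000
      vertex 0.000 22.452 0.000
      vertex 0.000 22.452 15.225
    endloop
  endfacet
  facet normal 0.0000 1.0000 0.0000
    outer loop
      vertex 10.345 22.452 0.000
      vertex 0.000 22.452 15.225
      vertex 10.345 22.452 15.225
    endloop
  endfacet
  facet normal -1.0000 0.0000 0.0000
    outer loop
      vertex 0.000 22.452 0.000
      vertex 0.000 0.000 0.000
      vertex 0.000 0.000 15.225
    endloop
  endfacet
  facet normal -1.0000 0.0000 0.0000
    outer loop
      vertex 0.000 22.452 0.000
      vertex 0.000 0.000 15.225
      vertex 0.000 22.452 15.225
    endloop
  endfacet
endsolid part

The G0 Z moves step by Δz≈1.903 mm. Every layer's G1 loop is the same polygon, so the solid is a straight extrusion of it from z=0 to z≈15.2. Closing with flat bottom and top caps and triangulating gives 20 facets — an L-shaped prism: outer 29.4 × 22.5 mm, arm thicknesses ≈ 3.04 mm (horizontal) and 10.3 mm (vertical), extruded 15.2 mm in z.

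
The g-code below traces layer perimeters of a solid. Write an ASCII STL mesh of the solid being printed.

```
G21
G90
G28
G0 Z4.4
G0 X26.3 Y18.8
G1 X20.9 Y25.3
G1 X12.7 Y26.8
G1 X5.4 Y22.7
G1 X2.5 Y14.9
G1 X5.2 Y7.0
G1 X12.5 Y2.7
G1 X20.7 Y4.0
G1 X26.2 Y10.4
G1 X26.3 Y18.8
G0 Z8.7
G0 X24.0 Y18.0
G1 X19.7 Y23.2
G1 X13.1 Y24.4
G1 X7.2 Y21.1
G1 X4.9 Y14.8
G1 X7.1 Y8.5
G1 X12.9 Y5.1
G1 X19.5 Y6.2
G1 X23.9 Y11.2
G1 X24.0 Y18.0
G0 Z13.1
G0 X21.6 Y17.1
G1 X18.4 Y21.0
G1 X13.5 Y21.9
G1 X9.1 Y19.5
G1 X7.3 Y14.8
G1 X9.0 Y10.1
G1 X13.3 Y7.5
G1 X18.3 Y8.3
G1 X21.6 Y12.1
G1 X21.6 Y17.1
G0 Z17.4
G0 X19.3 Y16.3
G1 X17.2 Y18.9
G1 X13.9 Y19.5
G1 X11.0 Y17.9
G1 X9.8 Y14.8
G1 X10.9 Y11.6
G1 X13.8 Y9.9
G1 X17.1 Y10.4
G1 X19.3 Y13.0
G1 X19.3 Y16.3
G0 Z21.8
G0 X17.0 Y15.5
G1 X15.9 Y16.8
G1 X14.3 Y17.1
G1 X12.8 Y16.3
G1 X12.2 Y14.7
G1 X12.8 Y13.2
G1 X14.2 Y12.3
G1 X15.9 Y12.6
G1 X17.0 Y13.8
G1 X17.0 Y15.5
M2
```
solid part
  facet normal 0.0000 0.0000 -1.0000
    outer loop
      vertex 12.3 29.2 0.0
      vertex 22.2 27.4 0.0
      vertex 28.6 19.6 0.0
    endloop
  endfacet
  facet normal 0.0000 0.0000 -1.0000
    outer loop
      vertex 3.5 24.3 0.0
      vertex 12.3 29.2 0.0
      vertex 28.6 19.6 0.0
    endloop
  endfacet
  facet normal 0.0000 0.0000 -1.0000
    outer loop
      vertex 0.0 14.9 0.0
      vertex 3.5 24.3 0.0
      vertex 28.6 19.6 0.0
    endloop
  endfacet
  facet normal 0.0000 0.0000 -1.0000
    outer loop
      vertex 3.3 5.4 0.0
      vertex 0.0 14.9 0.0
      vertex 28.6 19.6 0.0
    endloop
  endfacet
  facet normal 0.0000 0.0000 -1.0000
    outer loop
      vertex 12.0 0.3 0.0
      vertex 3.3 5.4 0.0
      vertex 28.6 19.6 0.0
    endloop
  endfacet
  facet normal 0.0000 0.0000 -1.0000
    outer loop
      vertex 21.9 1.9 0.0
      vertex 12.0 0.3 0.0
      vertex 28.6 19.6 0.0
    endloop
  endfacet
  facet normal 0.0000 0.0000 -1.0000
    outer loop
      vertex 28.5 9.5 0.0
      vertex 21.9 1.9 0.0
      vertex 28.6 19.6 0.0
    endloop
  endfacet
  facet normal 0.6828 0.5603 0.4688
    outer loop
      vertex 28.6 19.6 0.0
      vertex 22.2 27.4 0.0
      vertex 14.7 14.7 26.1
    endloop
  endfacet
  facet normal 0.1580 0.8693 0.4684
    outer loop
      vertex 22.2 27.4 0.0
      vertex 12.3 29.2 0.0
      vertex 14.7 14.7 26.1
    endloop
  endfacet
  facet normal -0.4298 0.7719 0.4684
    outer loop
      vertex 12.3 29.2 0.0
      vertex 3.5 24.3 0.0
      vertex 14.7 14.7 26.1
    endloop
  endfacet
  facet normal -0.8279 0.3082 0.4686
    outer loop
      vertex 3.5 24.3 0.0
      vertex 0.0 14.9 0.0
      vertex 14.7 14.7 26.1
    endloop
  endfacet
  facet normal -0.8348 -0.2900 0.4680
    outer loop
      vertex 0.0 14.9 0.0
      vertex 3.3 5.4 0.0
      vertex 14.7 14.7 26.1
    endloop
  endfacet
  facet normal -0.4472 -0.7628 0.4671
    outer loop
      vertex 3.3 5.4 0.0
      vertex 12.0 0.3 0.0
      vertex 14.7 14.7 26.1
    endloop
  endfacet
  facet normal 0.1411 -0.8729 0.4670
    outer loop
      vertex 12.0 0.3 0.0
      vertex 21.9 1.9 0.0
      vertex 14.7 14.7 26.1
    endloop
  endfacet
  facet normal 0.6672 -0.5794 0.4682
    outer loop
      vertex 21.9 1.9 0.0
      vertex 28.5 9.5 0.0
      vertex 14.7 14.7 26.1
    endloop
  endfacet
  facet normal 0.8833 -0.0087 0.4688
    outer loop
      vertex 28.5 9.5 0.0
      vertex 28.6 19.6 0.0
      vertex 14.7 14.7 26.1
    endloop
  endfacet
endsolid part

The G0 Z moves step by Δz≈4.4 mm. The G1 loops shrink linearly with z, so the solid tapers from its base footprint up to z≈26.1. Closing with a flat bottom cap and the tapered top and triangulating gives 16 facets — a regular 9-sided pyramid, base circumscribed radius ≈ 14.7 mm, apex at z ≈ 26.1 mm.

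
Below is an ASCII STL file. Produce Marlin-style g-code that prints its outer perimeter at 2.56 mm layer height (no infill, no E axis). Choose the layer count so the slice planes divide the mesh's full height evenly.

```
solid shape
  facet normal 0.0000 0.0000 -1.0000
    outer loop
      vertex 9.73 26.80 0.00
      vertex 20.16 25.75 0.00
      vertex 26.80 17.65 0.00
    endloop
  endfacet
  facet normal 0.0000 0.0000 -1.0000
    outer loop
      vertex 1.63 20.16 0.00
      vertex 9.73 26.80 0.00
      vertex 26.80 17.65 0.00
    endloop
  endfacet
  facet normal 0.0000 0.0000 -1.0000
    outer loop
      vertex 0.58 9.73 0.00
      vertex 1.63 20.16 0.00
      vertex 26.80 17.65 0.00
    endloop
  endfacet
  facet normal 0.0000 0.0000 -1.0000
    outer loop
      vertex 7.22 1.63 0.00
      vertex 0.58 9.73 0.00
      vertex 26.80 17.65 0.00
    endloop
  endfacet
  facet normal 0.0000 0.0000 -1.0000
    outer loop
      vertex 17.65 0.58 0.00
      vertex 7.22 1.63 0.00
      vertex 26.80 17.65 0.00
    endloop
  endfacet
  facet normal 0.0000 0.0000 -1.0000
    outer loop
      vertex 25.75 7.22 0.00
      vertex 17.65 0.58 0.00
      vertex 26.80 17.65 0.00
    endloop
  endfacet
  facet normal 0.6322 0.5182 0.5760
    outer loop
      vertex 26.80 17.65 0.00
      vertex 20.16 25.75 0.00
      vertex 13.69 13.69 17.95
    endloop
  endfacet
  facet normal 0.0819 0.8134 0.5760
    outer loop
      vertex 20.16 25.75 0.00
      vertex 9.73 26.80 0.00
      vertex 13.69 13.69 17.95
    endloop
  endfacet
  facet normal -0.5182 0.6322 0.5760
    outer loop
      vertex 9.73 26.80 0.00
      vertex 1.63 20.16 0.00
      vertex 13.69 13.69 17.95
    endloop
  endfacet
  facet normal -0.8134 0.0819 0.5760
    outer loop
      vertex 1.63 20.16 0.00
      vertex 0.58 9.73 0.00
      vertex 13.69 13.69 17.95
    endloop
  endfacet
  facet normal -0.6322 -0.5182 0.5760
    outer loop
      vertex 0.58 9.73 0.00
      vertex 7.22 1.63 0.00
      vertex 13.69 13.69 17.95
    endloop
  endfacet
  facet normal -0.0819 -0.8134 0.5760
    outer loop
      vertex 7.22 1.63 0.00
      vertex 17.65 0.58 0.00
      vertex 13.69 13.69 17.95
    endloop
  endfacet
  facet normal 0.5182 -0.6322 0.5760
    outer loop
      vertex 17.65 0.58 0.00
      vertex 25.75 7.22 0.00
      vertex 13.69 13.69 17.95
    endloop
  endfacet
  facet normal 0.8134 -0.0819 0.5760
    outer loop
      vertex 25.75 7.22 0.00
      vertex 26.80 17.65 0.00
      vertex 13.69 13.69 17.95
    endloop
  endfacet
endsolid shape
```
; perimeter-only toolpath
G21 ; units = mm
G90 ; absolute positioning
G28 ; home
; layer 1
G0 Z2.56
G0 X24.93 Y17.08
G1 X19.24 Y24.03
G1 X10.30 Y24.93
G1 X3.35 Y19.24
G1 X2.45 Y10.30
G1 X8.14 Y3.35
G1 X17.08 Y2.45
G1 X24.03 Y8.14
G1 X24.93 Y17.08
; layer 2
G0 Z5.13
G0 X23.05 Y16.52
G1 X18.31 Y22.30
G1 X10.86 Y23.05
G1 X5.08 Y18.31
G1 X4.33 Y10.86
G1 X9.07 Y5.08
G1 X16.52 Y4.33
G1 X22.30 Y9.07
G1 X23.05 Y16.52
; layer 3
G0 Z7.69
G0 X21.18 Y15.95
G1 X17.39 Y20.58
G1 X11.43 Y21.18
G1 X6.80 Y17.39
G1 X6.20 Y11.43
G1 X9.99 Y6.80
G1 X15.95 Y6.20
G1 X20.58 Y9.99
G1 X21.18 Y15.95
; layer 4
G0 Z10.26
G0 X19.31 Y15.39
G1 X16.46 Y18.86
G1 X11.99 Y19.31
G1 X8.52 Y16.46
G1 X8.07 Y11.99
G1 X10.92 Y8.52
G1 X15.39 Y8.07
G1 X18.86 Y10.92
G1 X19.31 Y15.39
; layer 5
G0 Z12.82
G0 X17.44 Y14.82
G1 X15.54 Y17.14
G1 X12.56 Y17.44
G1 X10.24 Y15.54
G1 X9.94 Y12.56
G1 X11.84 Y10.24
G1 X14.82 Y9.94
G1 X17.14 Y11.84
G1 X17.44 Y14.82
; layer 6
G0 Z15.39
G0 X15.56 Y14.26
G1 X14.61 Y15.41
G1 X13.12 Y15.56
G1 X11.97 Y14.61
G1 X11.82 Y13.12
G1 X12.77 Y11.97
G1 X14.26 Y11.82
G1 X15.41 Y12.77
G1 X15.56 Y14.26
M2 ; end

The solid is a regular 8-sided pyramid, base circumscribed radius ≈ 13.7 mm, apex at z ≈ 17.9 mm. Slicing at Δz = 2.56 mm — 7 equal slices spanning the solid's height, so layer i sits at z = i·h/7 — gives 6 non-empty perimeters. Each is a 8-segment closed polygon; G0 lifts to the layer z and rapids to the start vertex, then G1 traces the edges. The cross-section shrinks linearly with z (the slice at the apex is degenerate and omitted).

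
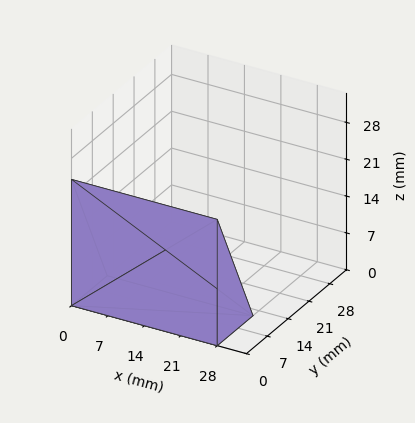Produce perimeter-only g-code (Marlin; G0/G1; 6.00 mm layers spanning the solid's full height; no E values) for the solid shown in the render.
Reading the render: the shape is a wedge (ramp): 28 × 12 mm base, rising to 24 mm along the y=0 edge and sloping linearly to z=0 at y=12 (dimensions read to the nearest mm from the axis ticks). For the g-code, the solid's height is divided into equal slices at the stated Δz and each level perimeter traced with G1 moves after a G0 lift.

; perimeter-only toolpath
G21 ; units = mm
G90 ; absolute positioning
G28 ; home
; layer 1
G0 Z6.00
G0 X0.00 Y0.00
G1 X28.00 Y0.00
G1 X28.00 Y9.00
G1 X0.00 Y9.00
G1 X0.00 Y0.00
; layer 2
G0 Z12.00
G0 X0.00 Y0.00
G1 X28.00 Y0.00
G1 X28.00 Y6.00
G1 X0.00 Y6.00
G1 X0.00 Y0.00
; layer 3
G0 Z18.00
G0 X0.00 Y0.00
G1 X28.00 Y0.00
G1 X28.00 Y3.00
G1 X0.00 Y3.00
G1 X0.00 Y0.00
M2 ; end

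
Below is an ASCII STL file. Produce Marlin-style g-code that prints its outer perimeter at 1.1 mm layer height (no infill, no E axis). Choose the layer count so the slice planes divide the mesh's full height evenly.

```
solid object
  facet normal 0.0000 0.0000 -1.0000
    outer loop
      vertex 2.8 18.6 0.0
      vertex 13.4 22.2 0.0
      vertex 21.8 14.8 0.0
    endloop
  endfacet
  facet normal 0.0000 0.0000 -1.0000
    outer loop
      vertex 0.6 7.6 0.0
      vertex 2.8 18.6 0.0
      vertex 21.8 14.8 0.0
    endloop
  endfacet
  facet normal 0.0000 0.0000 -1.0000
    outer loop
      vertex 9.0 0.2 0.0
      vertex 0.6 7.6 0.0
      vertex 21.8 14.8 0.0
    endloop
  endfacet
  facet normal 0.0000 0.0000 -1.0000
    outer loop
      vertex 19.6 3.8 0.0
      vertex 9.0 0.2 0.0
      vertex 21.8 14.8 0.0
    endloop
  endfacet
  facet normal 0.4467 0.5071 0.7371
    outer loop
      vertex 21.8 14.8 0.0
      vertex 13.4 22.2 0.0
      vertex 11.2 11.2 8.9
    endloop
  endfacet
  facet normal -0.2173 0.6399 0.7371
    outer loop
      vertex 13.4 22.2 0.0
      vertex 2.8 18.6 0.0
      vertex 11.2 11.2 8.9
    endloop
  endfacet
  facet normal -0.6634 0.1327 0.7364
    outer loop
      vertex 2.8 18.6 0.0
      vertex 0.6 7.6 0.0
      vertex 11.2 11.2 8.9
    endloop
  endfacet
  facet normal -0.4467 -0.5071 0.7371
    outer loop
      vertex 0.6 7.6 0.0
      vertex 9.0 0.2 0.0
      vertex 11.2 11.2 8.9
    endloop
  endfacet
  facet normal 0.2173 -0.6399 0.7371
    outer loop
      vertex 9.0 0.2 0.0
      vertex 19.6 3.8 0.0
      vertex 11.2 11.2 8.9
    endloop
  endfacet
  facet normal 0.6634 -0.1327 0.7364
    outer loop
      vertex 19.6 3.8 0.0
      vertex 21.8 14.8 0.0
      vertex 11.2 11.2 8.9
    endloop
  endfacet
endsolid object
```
; perimeter-only toolpath
G21 ; units = mm
G90 ; absolute positioning
G28 ; home
; layer 1
G0 Z1.1
G0 X20.5 Y14.4
G1 X13.1 Y20.8
G1 X3.8 Y17.7
G1 X1.9 Y8.0
G1 X9.3 Y1.6
G1 X18.6 Y4.7
G1 X20.5 Y14.4
; layer 2
G0 Z2.2
G0 X19.2 Y13.9
G1 X12.9 Y19.4
G1 X4.9 Y16.8
G1 X3.2 Y8.5
G1 X9.6 Y2.9
G1 X17.5 Y5.6
G1 X19.2 Y13.9
; layer 3
G0 Z3.3
G0 X17.8 Y13.4
G1 X12.6 Y18.1
G1 X5.9 Y15.8
G1 X4.6 Y8.9
G1 X9.8 Y4.3
G1 X16.4 Y6.6
G1 X17.8 Y13.4
; layer 4
G0 Z4.5
G0 X16.5 Y13.0
G1 X12.3 Y16.7
G1 X7.0 Y14.9
G1 X5.9 Y9.4
G1 X10.1 Y5.7
G1 X15.4 Y7.5
G1 X16.5 Y13.0
; layer 5
G0 Z5.6
G0 X15.2 Y12.6
G1 X12.0 Y15.3
G1 X8.1 Y14.0
G1 X7.2 Y9.8
G1 X10.4 Y7.1
G1 X14.4 Y8.4
G1 X15.2 Y12.6
; layer 6
G0 Z6.7
G0 X13.8 Y12.1
G1 X11.7 Y13.9
G1 X9.1 Y13.0
G1 X8.5 Y10.3
G1 X10.6 Y8.4
G1 X13.3 Y9.3
G1 X13.8 Y12.1
; layer 7
G0 Z7.8
G0 X12.5 Y11.6
G1 X11.5 Y12.6
G1 X10.1 Y12.1
G1 X9.9 Y10.7
G1 X10.9 Y9.8
G1 X12.2 Y10.3
G1 X12.5 Y11.6
M2 ; end

The solid is a regular 6-sided pyramid, base circumscribed radius ≈ 11.2 mm, apex at z ≈ 8.9 mm. Slicing at Δz = 1.1 mm — 8 equal slices spanning the solid's height, so layer i sits at z = i·h/8 — gives 7 non-empty perimeters. Each is a 6-segment closed polygon; G0 lifts to the layer z and rapids to the start vertex, then G1 traces the edges. The cross-section shrinks linearly with z (the slice at the apex is degenerate and omitted).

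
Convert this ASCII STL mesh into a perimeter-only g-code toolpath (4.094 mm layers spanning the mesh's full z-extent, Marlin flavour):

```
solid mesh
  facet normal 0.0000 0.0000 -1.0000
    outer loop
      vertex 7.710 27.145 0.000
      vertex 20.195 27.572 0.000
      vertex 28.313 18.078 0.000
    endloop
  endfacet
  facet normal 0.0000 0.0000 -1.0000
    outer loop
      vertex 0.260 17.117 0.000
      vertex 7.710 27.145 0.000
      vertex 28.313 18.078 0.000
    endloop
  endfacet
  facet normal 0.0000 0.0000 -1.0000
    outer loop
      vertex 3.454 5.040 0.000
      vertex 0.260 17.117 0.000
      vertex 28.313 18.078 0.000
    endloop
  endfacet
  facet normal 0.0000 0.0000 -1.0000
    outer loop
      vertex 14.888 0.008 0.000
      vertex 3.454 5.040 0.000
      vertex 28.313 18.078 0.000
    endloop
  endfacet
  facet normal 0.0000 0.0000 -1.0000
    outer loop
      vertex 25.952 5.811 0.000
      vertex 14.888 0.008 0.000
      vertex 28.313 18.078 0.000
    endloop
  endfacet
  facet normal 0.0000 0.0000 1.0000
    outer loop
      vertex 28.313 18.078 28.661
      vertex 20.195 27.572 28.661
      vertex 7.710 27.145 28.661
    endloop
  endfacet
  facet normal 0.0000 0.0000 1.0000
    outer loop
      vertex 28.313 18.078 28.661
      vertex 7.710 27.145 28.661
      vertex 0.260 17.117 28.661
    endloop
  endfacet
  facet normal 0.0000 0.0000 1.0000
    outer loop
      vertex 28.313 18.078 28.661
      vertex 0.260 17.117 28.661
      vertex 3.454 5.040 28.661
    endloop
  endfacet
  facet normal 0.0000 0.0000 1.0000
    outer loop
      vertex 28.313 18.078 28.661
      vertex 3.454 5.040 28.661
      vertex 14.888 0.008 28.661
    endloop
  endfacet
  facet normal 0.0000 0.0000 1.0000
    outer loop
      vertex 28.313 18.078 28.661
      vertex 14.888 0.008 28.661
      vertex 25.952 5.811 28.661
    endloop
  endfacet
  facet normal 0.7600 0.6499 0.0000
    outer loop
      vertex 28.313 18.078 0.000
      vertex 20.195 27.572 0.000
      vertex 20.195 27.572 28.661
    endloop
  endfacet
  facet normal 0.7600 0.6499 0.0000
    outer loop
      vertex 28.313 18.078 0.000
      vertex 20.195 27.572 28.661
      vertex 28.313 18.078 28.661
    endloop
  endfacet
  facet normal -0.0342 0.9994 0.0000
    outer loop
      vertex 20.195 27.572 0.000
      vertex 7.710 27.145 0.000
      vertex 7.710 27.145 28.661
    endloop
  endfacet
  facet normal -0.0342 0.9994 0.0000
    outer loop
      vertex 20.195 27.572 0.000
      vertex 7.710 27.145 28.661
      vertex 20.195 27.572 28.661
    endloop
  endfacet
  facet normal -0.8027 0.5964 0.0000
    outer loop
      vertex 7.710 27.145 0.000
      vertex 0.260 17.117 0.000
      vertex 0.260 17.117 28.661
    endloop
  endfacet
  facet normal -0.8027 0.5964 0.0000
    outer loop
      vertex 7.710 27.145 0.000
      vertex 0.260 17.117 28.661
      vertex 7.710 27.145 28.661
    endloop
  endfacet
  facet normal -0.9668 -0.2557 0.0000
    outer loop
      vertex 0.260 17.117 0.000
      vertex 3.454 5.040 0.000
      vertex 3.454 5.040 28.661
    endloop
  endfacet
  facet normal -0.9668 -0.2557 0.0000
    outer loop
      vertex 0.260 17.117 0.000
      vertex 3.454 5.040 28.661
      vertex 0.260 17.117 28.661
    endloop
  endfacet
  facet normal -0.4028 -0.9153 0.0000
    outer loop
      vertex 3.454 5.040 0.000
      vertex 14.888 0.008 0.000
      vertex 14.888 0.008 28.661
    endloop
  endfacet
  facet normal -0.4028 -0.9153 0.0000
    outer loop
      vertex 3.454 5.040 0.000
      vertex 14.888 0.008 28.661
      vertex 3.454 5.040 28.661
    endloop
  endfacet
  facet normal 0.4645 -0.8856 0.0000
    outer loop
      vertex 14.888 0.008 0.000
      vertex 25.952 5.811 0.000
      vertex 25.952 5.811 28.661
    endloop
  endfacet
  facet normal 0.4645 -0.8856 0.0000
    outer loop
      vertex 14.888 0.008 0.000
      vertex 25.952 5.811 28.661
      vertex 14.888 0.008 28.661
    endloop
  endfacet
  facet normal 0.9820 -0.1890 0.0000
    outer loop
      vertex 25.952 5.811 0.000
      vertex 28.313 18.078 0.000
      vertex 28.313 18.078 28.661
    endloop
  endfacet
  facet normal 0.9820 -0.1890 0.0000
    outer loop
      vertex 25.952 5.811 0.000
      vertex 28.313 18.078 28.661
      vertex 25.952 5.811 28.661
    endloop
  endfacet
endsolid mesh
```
; perimeter-only toolpath
G21 ; units = mm
G90 ; absolute positioning
G28 ; home
; layer 1
G0 Z4.094
G0 X28.313 Y18.078
G1 X20.195 Y27.572
G1 X7.710 Y27.145
G1 X0.260 Y17.117
G1 X3.454 Y5.040
G1 X14.888 Y0.008
G1 X25.952 Y5.811
G1 X28.313 Y18.078
; layer 2
G0 Z8.189
G0 X28.313 Y18.078
G1 X20.195 Y27.572
G1 X7.710 Y27.145
G1 X0.260 Y17.117
G1 X3.454 Y5.040
G1 X14.888 Y0.008
G1 X25.952 Y5.811
G1 X28.313 Y18.078
; layer 3
G0 Z12.283
G0 X28.313 Y18.078
G1 X20.195 Y27.572
G1 X7.710 Y27.145
G1 X0.260 Y17.117
G1 X3.454 Y5.040
G1 X14.888 Y0.008
G1 X25.952 Y5.811
G1 X28.313 Y18.078
; layer 4
G0 Z16.378
G0 X28.313 Y18.078
G1 X20.195 Y27.572
G1 X7.710 Y27.145
G1 X0.260 Y17.117
G1 X3.454 Y5.040
G1 X14.888 Y0.008
G1 X25.952 Y5.811
G1 X28.313 Y18.078
; layer 5
G0 Z20.472
G0 X28.313 Y18.078
G1 X20.195 Y27.572
G1 X7.710 Y27.145
G1 X0.260 Y17.117
G1 X3.454 Y5.040
G1 X14.888 Y0.008
G1 X25.952 Y5.811
G1 X28.313 Y18.078
; layer 6
G0 Z24.567
G0 X28.313 Y18.078
G1 X20.195 Y27.572
G1 X7.710 Y27.145
G1 X0.260 Y17.117
G1 X3.454 Y5.040
G1 X14.888 Y0.008
G1 X25.952 Y5.811
G1 X28.313 Y18.078
; layer 7
G0 Z28.661
G0 X28.313 Y18.078
G1 X20.195 Y27.572
G1 X7.710 Y27.145
G1 X0.260 Y17.117
G1 X3.454 Y5.040
G1 X14.888 Y0.008
G1 X25.952 Y5.811
G1 X28.313 Y18.078
M2 ; end

The solid is a regular 7-sided prism (a cylinder approximated with 7 flat sides), circumscribed radius ≈ 14.4 mm, height ≈ 28.7 mm. Slicing at Δz = 4.094 mm — 7 equal slices spanning the solid's height, so layer i sits at z = i·h/7 — gives 7 non-empty perimeters. Each is a 7-segment closed polygon; G0 lifts to the layer z and rapids to the start vertex, then G1 traces the edges.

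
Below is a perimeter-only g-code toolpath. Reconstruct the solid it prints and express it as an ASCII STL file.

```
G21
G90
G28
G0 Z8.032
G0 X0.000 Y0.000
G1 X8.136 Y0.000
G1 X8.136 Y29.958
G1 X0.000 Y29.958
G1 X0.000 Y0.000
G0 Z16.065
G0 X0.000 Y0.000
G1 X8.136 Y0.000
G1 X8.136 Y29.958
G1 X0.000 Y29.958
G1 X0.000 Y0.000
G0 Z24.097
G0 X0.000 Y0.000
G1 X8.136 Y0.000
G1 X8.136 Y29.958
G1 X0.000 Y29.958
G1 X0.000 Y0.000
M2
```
solid part
  facet normal 0.0000 0.0000 -1.0000
    outer loop
      vertex 8.136 29.958 0.000
      vertex 8.136 0.000 0.000
      vertex 0.000 0.000 0.000
    endloop
  endfacet
  facet normal 0.0000 0.0000 -1.0000
    outer loop
      vertex 0.000 29.958 0.000
      vertex 8.136 29.958 0.000
      vertex 0.000 0.000 0.000
    endloop
  endfacet
  facet normal 0.0000 0.0000 1.0000
    outer loop
      vertex 0.000 0.000 24.097
      vertex 8.136 0.000 24.097
      vertex 8.136 29.958 24.097
    endloop
  endfacet
  facet normal 0.0000 0.0000 1.0000
    outer loop
      vertex 0.000 0.000 24.097
      vertex 8.136 29.958 24.097
      vertex 0.000 29.958 24.097
    endloop
  endfacet
  facet normal 0.0000 -1.0000 0.0000
    outer loop
      vertex 0.000 0.000 0.000
      vertex 8.136 0.000 0.000
      vertex 8.136 0.000 24.097
    endloop
  endfacet
  facet normal 0.0000 -1.0000 0.0000
    outer loop
      vertex 0.000 0.000 0.000
      vertex 8.136 0.000 24.097
      vertex 0.000 0.000 24.097
    endloop
  endfacet
  facet normal 0.0000 1.0000 0.0000
    outer loop
      vertex 8.136 29.958 24.097
      vertex 8.136 29.958 0.000
      vertex 0.000 29.958 0.000
    endloop
  endfacet
  facet normal 0.0000 1.0000 0.0000
    outer loop
      vertex 0.000 29.958 24.097
      vertex 8.136 29.958 24.097
      vertex 0.000 29.958 0.000
    endloop
  endfacet
  facet normal -1.0000 0.0000 0.0000
    outer loop
      vertex 0.000 29.958 24.097
      vertex 0.000 29.958 0.000
      vertex 0.000 0.000 0.000
    endloop
  endfacet
  facet normal -1.0000 0.0000 0.0000
    outer loop
      vertex 0.000 0.000 24.097
      vertex 0.000 29.958 24.097
      vertex 0.000 0.000 0.000
    endloop
  endfacet
  facet normal 1.0000 0.0000 0.0000
    outer loop
      vertex 8.136 0.000 0.000
      vertex 8.136 29.958 0.000
      vertex 8.136 29.958 24.097
    endloop
  endfacet
  facet normal 1.0000 0.0000 0.0000
    outer loop
      vertex 8.136 0.000 0.000
      vertex 8.136 29.958 24.097
      vertex 8.136 0.000 24.097
    endloop
  endfacet
endsolid part

The G0 Z moves step by Δz≈8.032 mm. Every layer's G1 loop is the same polygon, so the solid is a straight extrusion of it from z=0 to z≈24.1. Closing with flat bottom and top caps and triangulating gives 12 facets — a rectangular box, roughly 8.14 × 30 mm footprint and 24.1 mm tall.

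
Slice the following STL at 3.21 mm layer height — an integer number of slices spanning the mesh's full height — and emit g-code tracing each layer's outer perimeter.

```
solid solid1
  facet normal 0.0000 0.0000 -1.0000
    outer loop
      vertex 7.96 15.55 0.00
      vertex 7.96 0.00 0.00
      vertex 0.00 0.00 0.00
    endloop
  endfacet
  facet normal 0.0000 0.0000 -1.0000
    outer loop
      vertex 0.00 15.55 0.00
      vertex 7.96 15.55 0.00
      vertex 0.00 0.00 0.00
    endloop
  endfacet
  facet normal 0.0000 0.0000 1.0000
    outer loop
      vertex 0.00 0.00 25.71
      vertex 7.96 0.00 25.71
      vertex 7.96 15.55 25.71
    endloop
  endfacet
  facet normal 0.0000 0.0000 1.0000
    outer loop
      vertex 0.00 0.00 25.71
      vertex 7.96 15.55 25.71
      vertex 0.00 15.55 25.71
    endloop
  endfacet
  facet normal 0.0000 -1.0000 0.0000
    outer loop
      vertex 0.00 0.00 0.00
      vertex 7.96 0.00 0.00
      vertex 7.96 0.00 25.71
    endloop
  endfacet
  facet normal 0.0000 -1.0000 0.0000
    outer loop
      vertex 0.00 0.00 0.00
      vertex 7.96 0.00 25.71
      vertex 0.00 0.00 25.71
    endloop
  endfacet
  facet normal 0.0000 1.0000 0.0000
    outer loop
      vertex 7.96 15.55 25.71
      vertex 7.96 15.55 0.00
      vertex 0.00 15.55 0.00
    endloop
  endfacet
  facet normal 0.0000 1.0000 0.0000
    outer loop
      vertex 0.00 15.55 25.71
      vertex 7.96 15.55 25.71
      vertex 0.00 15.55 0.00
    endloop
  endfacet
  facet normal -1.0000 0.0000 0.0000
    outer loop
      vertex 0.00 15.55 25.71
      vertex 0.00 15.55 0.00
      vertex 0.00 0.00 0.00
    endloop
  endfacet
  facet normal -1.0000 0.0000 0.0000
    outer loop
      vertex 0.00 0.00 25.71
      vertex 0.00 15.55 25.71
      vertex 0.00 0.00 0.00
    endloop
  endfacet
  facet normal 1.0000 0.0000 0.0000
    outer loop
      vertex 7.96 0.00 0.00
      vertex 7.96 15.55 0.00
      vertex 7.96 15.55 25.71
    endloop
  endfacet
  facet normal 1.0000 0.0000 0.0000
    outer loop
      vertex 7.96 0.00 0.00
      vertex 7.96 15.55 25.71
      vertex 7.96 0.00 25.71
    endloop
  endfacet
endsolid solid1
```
; perimeter-only toolpath
G21 ; units = mm
G90 ; absolute positioning
G28 ; home
; layer 1
G0 Z3.21
G0 X0.00 Y0.00
G1 X7.96 Y0.00
G1 X7.96 Y15.55
G1 X0.00 Y15.55
G1 X0.00 Y0.00
; layer 2
G0 Z6.43
G0 X0.00 Y0.00
G1 X7.96 Y0.00
G1 X7.96 Y15.55
G1 X0.00 Y15.55
G1 X0.00 Y0.00
; layer 3
G0 Z9.64
G0 X0.00 Y0.00
G1 X7.96 Y0.00
G1 X7.96 Y15.55
G1 X0.00 Y15.55
G1 X0.00 Y0.00
; layer 4
G0 Z12.86
G0 X0.00 Y0.00
G1 X7.96 Y0.00
G1 X7.96 Y15.55
G1 X0.00 Y15.55
G1 X0.00 Y0.00
; layer 5
G0 Z16.07
G0 X0.00 Y0.00
G1 X7.96 Y0.00
G1 X7.96 Y15.55
G1 X0.00 Y15.55
G1 X0.00 Y0.00
; layer 6
G0 Z19.28
G0 X0.00 Y0.00
G1 X7.96 Y0.00
G1 X7.96 Y15.55
G1 X0.00 Y15.55
G1 X0.00 Y0.00
; layer 7
G0 Z22.50
G0 X0.00 Y0.00
G1 X7.96 Y0.00
G1 X7.96 Y15.55
G1 X0.00 Y15.55
G1 X0.00 Y0.00
; layer 8
G0 Z25.71
G0 X0.00 Y0.00
G1 X7.96 Y0.00
G1 X7.96 Y15.55
G1 X0.00 Y15.55
G1 X0.00 Y0.00
M2 ; end

The solid is a rectangular box, roughly 7.96 × 15.6 mm footprint and 25.7 mm tall. Slicing at Δz = 3.21 mm — 8 equal slices spanning the solid's height, so layer i sits at z = i·h/8 — gives 8 non-empty perimeters. Each is a 4-segment closed polygon; G0 lifts to the layer z and rapids to the start vertex, then G1 traces the edges.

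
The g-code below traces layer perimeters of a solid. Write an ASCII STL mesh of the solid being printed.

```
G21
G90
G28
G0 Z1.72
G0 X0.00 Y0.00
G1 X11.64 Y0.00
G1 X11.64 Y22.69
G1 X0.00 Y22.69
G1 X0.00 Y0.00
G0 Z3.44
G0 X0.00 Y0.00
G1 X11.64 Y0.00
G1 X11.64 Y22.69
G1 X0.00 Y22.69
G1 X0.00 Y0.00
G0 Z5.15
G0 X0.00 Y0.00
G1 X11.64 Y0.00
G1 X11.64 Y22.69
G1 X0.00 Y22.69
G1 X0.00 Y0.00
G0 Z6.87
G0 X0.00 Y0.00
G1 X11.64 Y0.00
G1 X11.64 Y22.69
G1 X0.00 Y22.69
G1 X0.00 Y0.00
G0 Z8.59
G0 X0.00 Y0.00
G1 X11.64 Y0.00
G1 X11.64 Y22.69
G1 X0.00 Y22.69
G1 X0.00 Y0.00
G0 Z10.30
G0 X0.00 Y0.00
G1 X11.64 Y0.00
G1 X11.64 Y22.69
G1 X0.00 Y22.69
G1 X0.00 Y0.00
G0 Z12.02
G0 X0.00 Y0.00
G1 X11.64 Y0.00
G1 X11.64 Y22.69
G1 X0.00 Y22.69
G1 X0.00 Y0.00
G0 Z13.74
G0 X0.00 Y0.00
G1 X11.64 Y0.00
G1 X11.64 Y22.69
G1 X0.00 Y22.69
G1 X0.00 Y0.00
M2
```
solid part
  facet normal 0.0000 0.0000 -1.0000
    outer loop
      vertex 11.64 22.69 0.00
      vertex 11.64 0.00 0.00
      vertex 0.00 0.00 0.00
    endloop
  endfacet
  facet normal 0.0000 0.0000 -1.0000
    outer loop
      vertex 0.00 22.69 0.00
      vertex 11.64 22.69 0.00
      vertex 0.00 0.00 0.00
    endloop
  endfacet
  facet normal 0.0000 0.0000 1.0000
    outer loop
      vertex 0.00 0.00 13.74
      vertex 11.64 0.00 13.74
      vertex 11.64 22.69 13.74
    endloop
  endfacet
  facet normal 0.0000 0.0000 1.0000
    outer loop
      vertex 0.00 0.00 13.74
      vertex 11.64 22.69 13.74
      vertex 0.00 22.69 13.74
    endloop
  endfacet
  facet normal 0.0000 -1.0000 0.0000
    outer loop
      vertex 0.00 0.00 0.00
      vertex 11.64 0.00 0.00
      vertex 11.64 0.00 13.74
    endloop
  endfacet
  facet normal 0.0000 -1.0000 0.0000
    outer loop
      vertex 0.00 0.00 0.00
      vertex 11.64 0.00 13.74
      vertex 0.00 0.00 13.74
    endloop
  endfacet
  facet normal 0.0000 1.0000 0.0000
    outer loop
      vertex 11.64 22.69 13.74
      vertex 11.64 22.69 0.00
      vertex 0.00 22.69 0.00
    endloop
  endfacet
  facet normal 0.0000 1.0000 0.0000
    outer loop
      vertex 0.00 22.69 13.74
      vertex 11.64 22.69 13.74
      vertex 0.00 22.69 0.00
    endloop
  endfacet
  facet normal -1.0000 0.0000 0.0000
    outer loop
      vertex 0.00 22.69 13.74
      vertex 0.00 22.69 0.00
      vertex 0.00 0.00 0.00
    endloop
  endfacet
  facet normal -1.0000 0.0000 0.0000
    outer loop
      vertex 0.00 0.00 13.74
      vertex 0.00 22.69 13.74
      vertex 0.00 0.00 0.00
    endloop
  endfacet
  facet normal 1.0000 0.0000 0.0000
    outer loop
      vertex 11.64 0.00 0.00
      vertex 11.64 22.69 0.00
      vertex 11.64 22.69 13.74
    endloop
  endfacet
  facet normal 1.0000 0.0000 0.0000
    outer loop
      vertex 11.64 0.00 0.00
      vertex 11.64 22.69 13.74
      vertex 11.64 0.00 13.74
    endloop
  endfacet
endsolid part

The G0 Z moves step by Δz≈1.72 mm. Every layer's G1 loop is the same polygon, so the solid is a straight extrusion of it from z=0 to z≈13.7. Closing with flat bottom and top caps and triangulating gives 12 facets — a rectangular box, roughly 11.6 × 22.7 mm footprint and 13.7 mm tall.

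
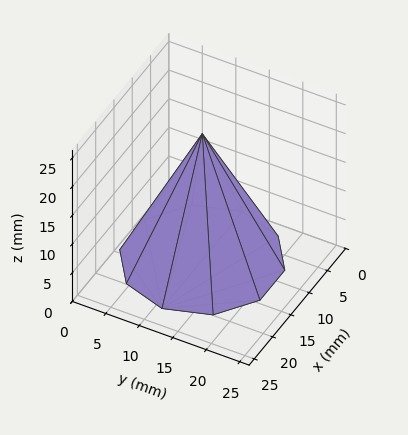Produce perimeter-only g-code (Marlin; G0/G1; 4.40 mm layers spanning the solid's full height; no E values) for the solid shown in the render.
Reading the render: the shape is a regular 10-sided pyramid, base circumscribed radius ≈ 11 mm, apex at z ≈ 22 mm (dimensions read to the nearest mm from the axis ticks). For the g-code, the solid's height is divided into equal slices at the stated Δz and each level perimeter traced with G1 moves after a G0 lift.

; perimeter-only toolpath
G21 ; units = mm
G90 ; absolute positioning
G28 ; home
; layer 1
G0 Z4.40
G0 X19.80 Y11.00
G1 X18.12 Y16.18
G1 X13.72 Y19.37
G1 X8.28 Y19.37
G1 X3.88 Y16.18
G1 X2.20 Y11.00
G1 X3.88 Y5.82
G1 X8.28 Y2.63
G1 X13.72 Y2.63
G1 X18.12 Y5.82
G1 X19.80 Y11.00
; layer 2
G0 Z8.80
G0 X17.60 Y11.00
G1 X16.34 Y14.88
G1 X13.04 Y17.28
G1 X8.96 Y17.28
G1 X5.66 Y14.88
G1 X4.40 Y11.00
G1 X5.66 Y7.12
G1 X8.96 Y4.72
G1 X13.04 Y4.72
G1 X16.34 Y7.12
G1 X17.60 Y11.00
; layer 3
G0 Z13.20
G0 X15.40 Y11.00
G1 X14.56 Y13.59
G1 X12.36 Y15.18
G1 X9.64 Y15.18
G1 X7.44 Y13.59
G1 X6.60 Y11.00
G1 X7.44 Y8.41
G1 X9.64 Y6.82
G1 X12.36 Y6.82
G1 X14.56 Y8.41
G1 X15.40 Y11.00
; layer 4
G0 Z17.60
G0 X13.20 Y11.00
G1 X12.78 Y12.29
G1 X11.68 Y13.09
G1 X10.32 Y13.09
G1 X9.22 Y12.29
G1 X8.80 Y11.00
G1 X9.22 Y9.71
G1 X10.32 Y8.91
G1 X11.68 Y8.91
G1 X12.78 Y9.71
G1 X13.20 Y11.00
M2 ; end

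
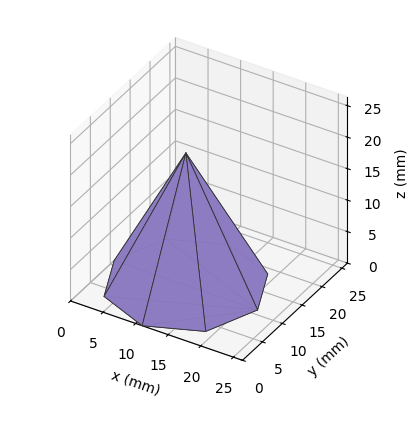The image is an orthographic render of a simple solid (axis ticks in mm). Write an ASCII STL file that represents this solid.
Reading the render: the shape is a regular 8-sided pyramid, base circumscribed radius ≈ 11 mm, apex at z ≈ 21 mm (dimensions read to the nearest mm from the axis ticks). For the STL, each face is triangulated and given an outward normal.

solid part
  facet normal 0.0000 0.0000 -1.0000
    outer loop
      vertex 11.0 22.0 0.0
      vertex 18.8 18.8 0.0
      vertex 22.0 11.0 0.0
    endloop
  endfacet
  facet normal 0.0000 0.0000 -1.0000
    outer loop
      vertex 3.2 18.8 0.0
      vertex 11.0 22.0 0.0
      vertex 22.0 11.0 0.0
    endloop
  endfacet
  facet normal 0.0000 0.0000 -1.0000
    outer loop
      vertex 0.0 11.0 0.0
      vertex 3.2 18.8 0.0
      vertex 22.0 11.0 0.0
    endloop
  endfacet
  facet normal 0.0000 0.0000 -1.0000
    outer loop
      vertex 3.2 3.2 0.0
      vertex 0.0 11.0 0.0
      vertex 22.0 11.0 0.0
    endloop
  endfacet
  facet normal 0.0000 0.0000 -1.0000
    outer loop
      vertex 11.0 0.0 0.0
      vertex 3.2 3.2 0.0
      vertex 22.0 11.0 0.0
    endloop
  endfacet
  facet normal 0.0000 0.0000 -1.0000
    outer loop
      vertex 18.8 3.2 0.0
      vertex 11.0 0.0 0.0
      vertex 22.0 11.0 0.0
    endloop
  endfacet
  facet normal 0.8326 0.3416 0.4361
    outer loop
      vertex 22.0 11.0 0.0
      vertex 18.8 18.8 0.0
      vertex 11.0 11.0 21.0
    endloop
  endfacet
  facet normal 0.3416 0.8326 0.4361
    outer loop
      vertex 18.8 18.8 0.0
      vertex 11.0 22.0 0.0
      vertex 11.0 11.0 21.0
    endloop
  endfacet
  facet normal -0.3416 0.8326 0.4361
    outer loop
      vertex 11.0 22.0 0.0
      vertex 3.2 18.8 0.0
      vertex 11.0 11.0 21.0
    endloop
  endfacet
  facet normal -0.8326 0.3416 0.4361
    outer loop
      vertex 3.2 18.8 0.0
      vertex 0.0 11.0 0.0
      vertex 11.0 11.0 21.0
    endloop
  endfacet
  facet normal -0.8326 -0.3416 0.4361
    outer loop
      vertex 0.0 11.0 0.0
      vertex 3.2 3.2 0.0
      vertex 11.0 11.0 21.0
    endloop
  endfacet
  facet normal -0.3416 -0.8326 0.4361
    outer loop
      vertex 3.2 3.2 0.0
      vertex 11.0 0.0 0.0
      vertex 11.0 11.0 21.0
    endloop
  endfacet
  facet normal 0.3416 -0.8326 0.4361
    outer loop
      vertex 11.0 0.0 0.0
      vertex 18.8 3.2 0.0
      vertex 11.0 11.0 21.0
    endloop
  endfacet
  facet normal 0.8326 -0.3416 0.4361
    outer loop
      vertex 18.8 3.2 0.0
      vertex 22.0 11.0 0.0
      vertex 11.0 11.0 21.0
    endloop
  endfacet
endsolid part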